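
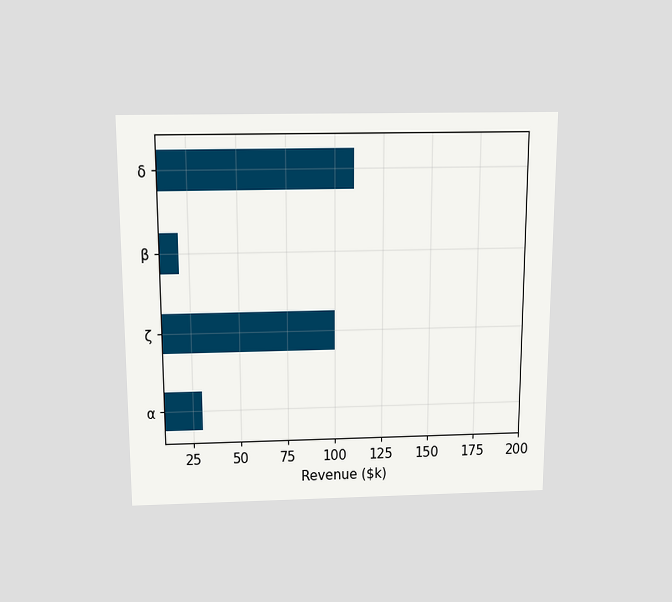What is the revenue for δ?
The chart is viewed slightly from above. Reading along the chart's x-axis, the δ bar reaches $110k.

$110k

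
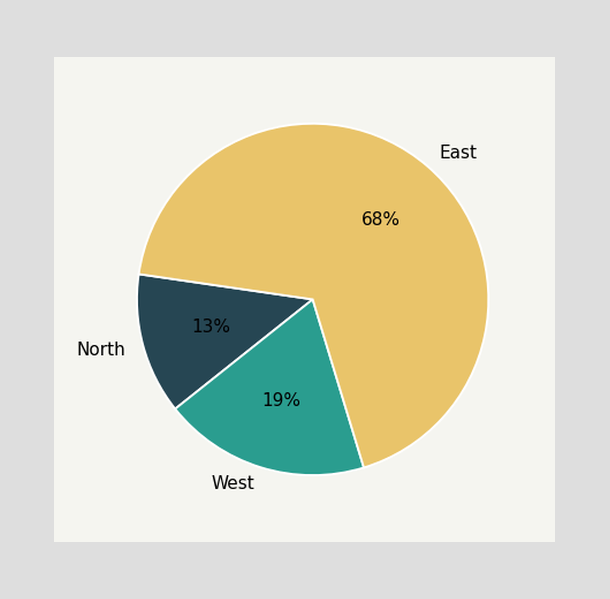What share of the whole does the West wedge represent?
19%

The West slice takes up 19% of the pie.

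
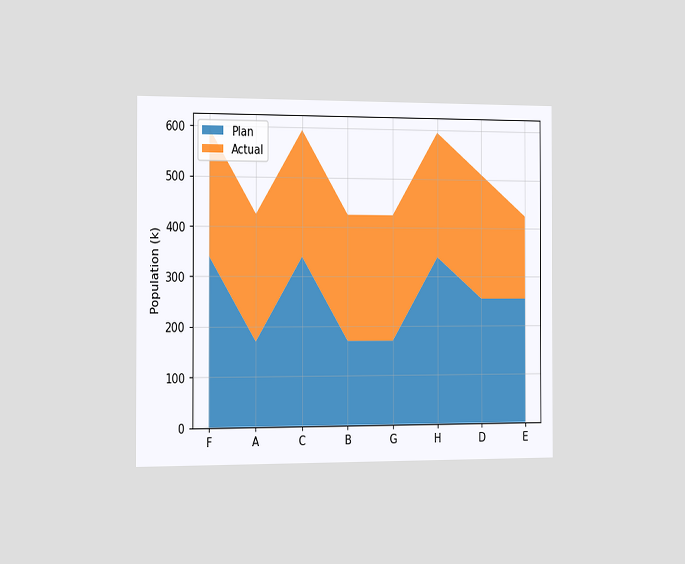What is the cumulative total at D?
The chart is viewed slightly from the left. The stacked total at D reaches 510k.

510k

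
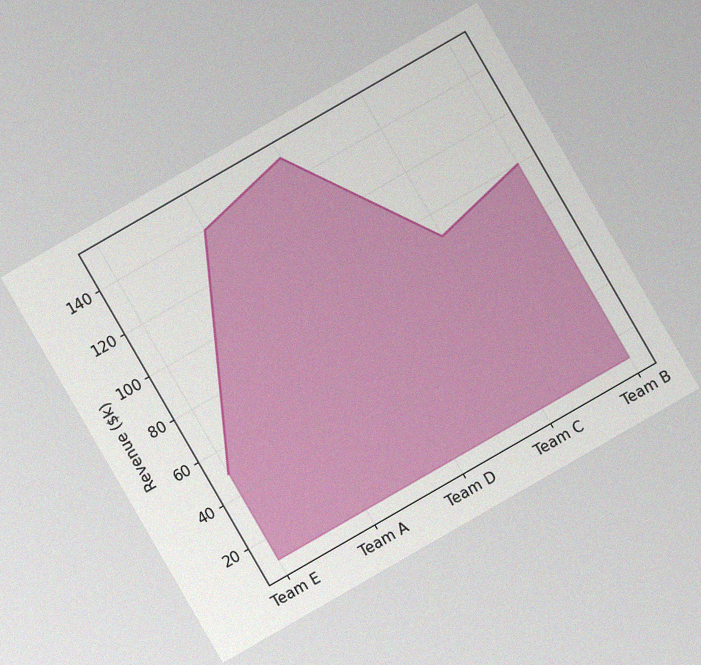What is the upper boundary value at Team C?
The chart is tilted about 30° counter-clockwise, with some photo noise. At Team C the upper boundary is at $90k.

$90k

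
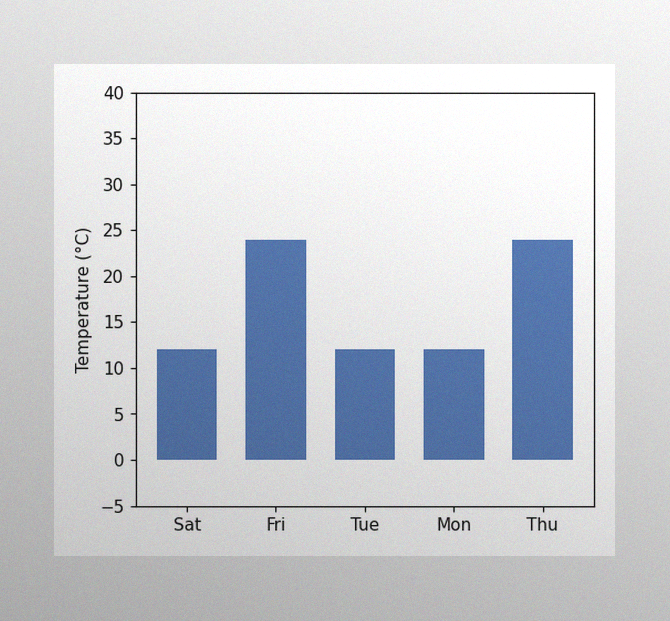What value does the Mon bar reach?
12°C

The image has some photo noise and uneven lighting. Reading along the chart's y-axis, the Mon bar reaches 12°C.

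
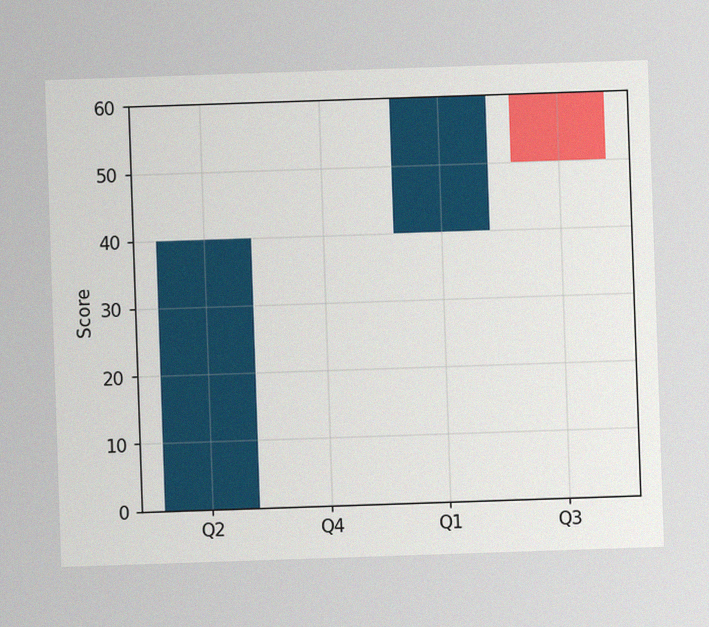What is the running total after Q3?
50

The image has some photo noise and uneven lighting. After Q3 the running total reaches 50.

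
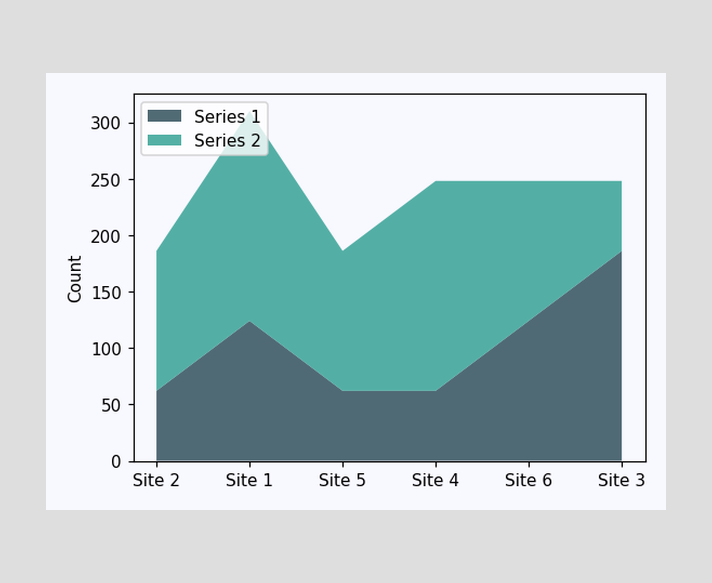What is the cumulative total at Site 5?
The stacked total at Site 5 reaches 186.

186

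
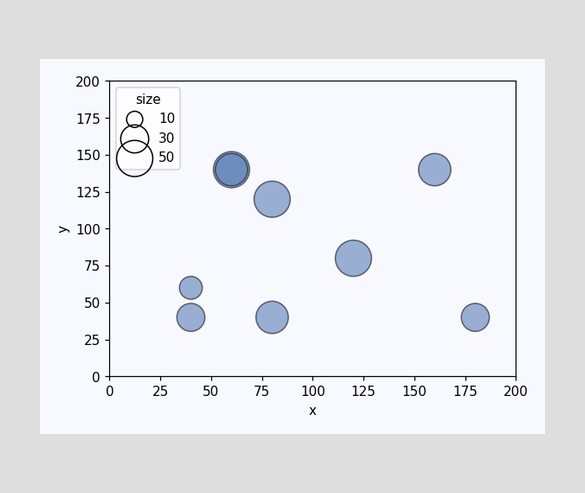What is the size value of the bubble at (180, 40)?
30

Matching the bubble at (180, 40) against the size legend gives 30.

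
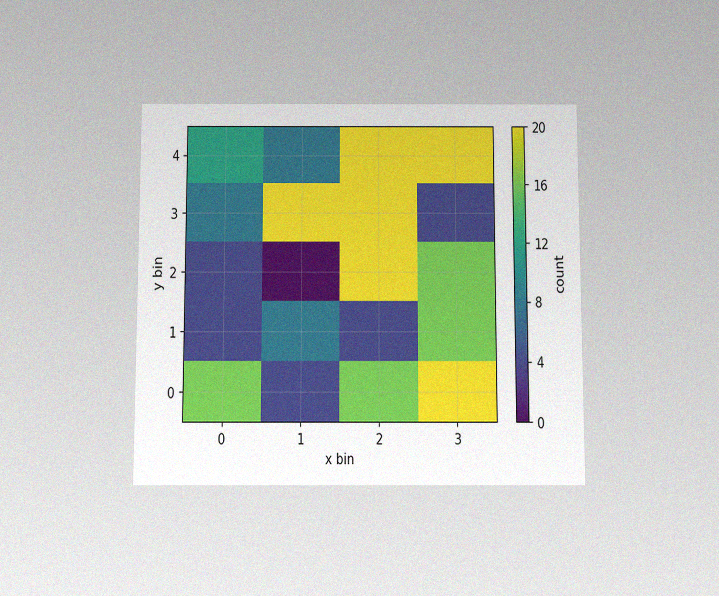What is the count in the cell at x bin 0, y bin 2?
4

The chart is viewed slightly from below, with some photo noise. Matching the cell (0, 2) against the colorbar gives 4.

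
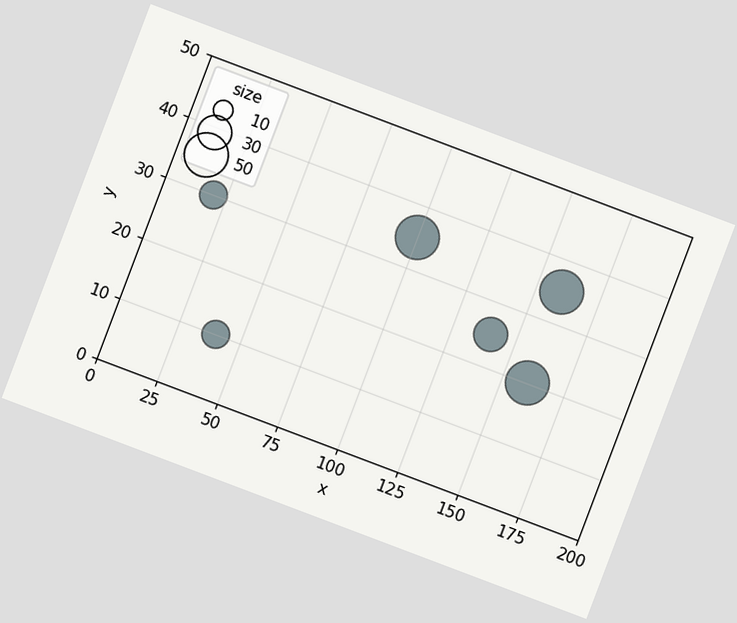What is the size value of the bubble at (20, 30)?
20

The chart is tilted about 21° clockwise. Matching the bubble at (20, 30) against the size legend gives 20.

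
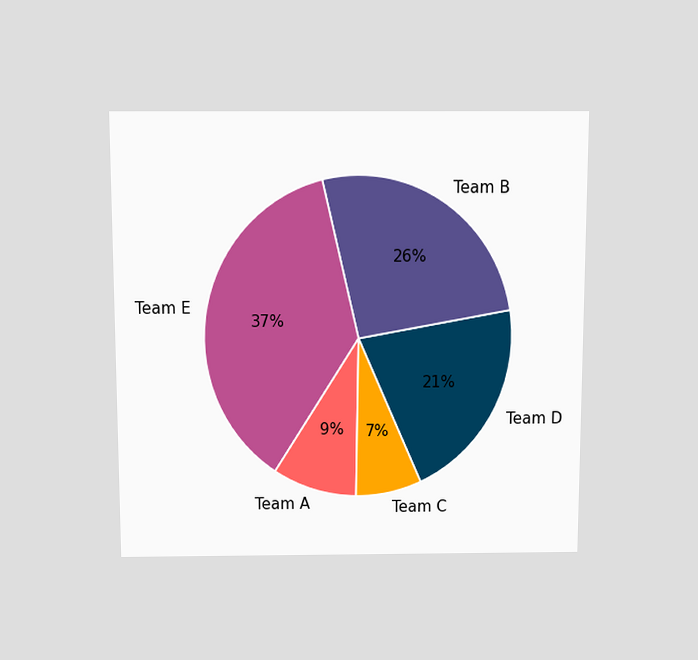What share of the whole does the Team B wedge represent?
26%

The chart is viewed slightly from above. The Team B slice takes up 26% of the pie.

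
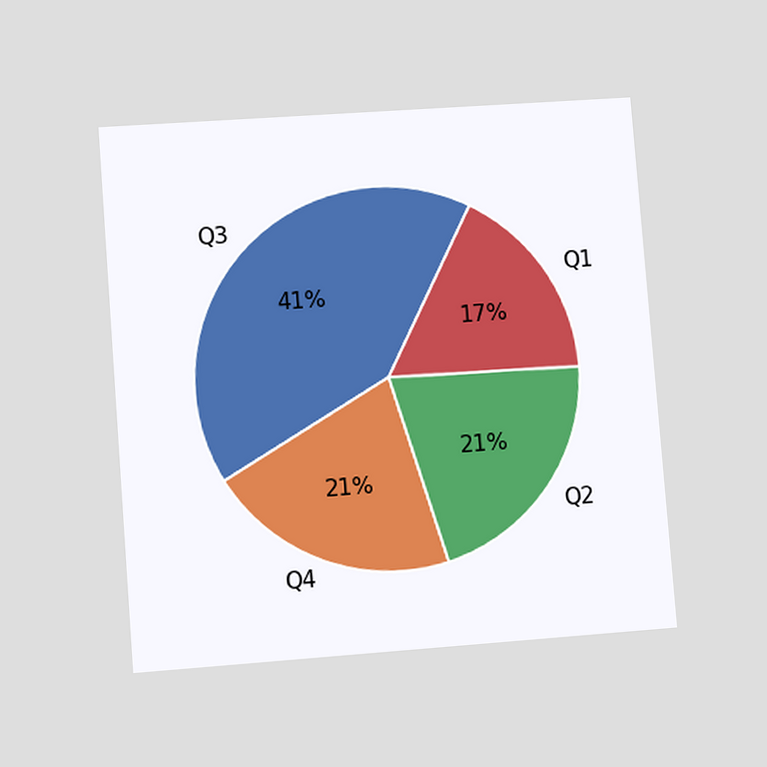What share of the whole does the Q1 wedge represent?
17%

The chart is tilted about 4° counter-clockwise and viewed at a slight angle. The Q1 slice takes up 17% of the pie.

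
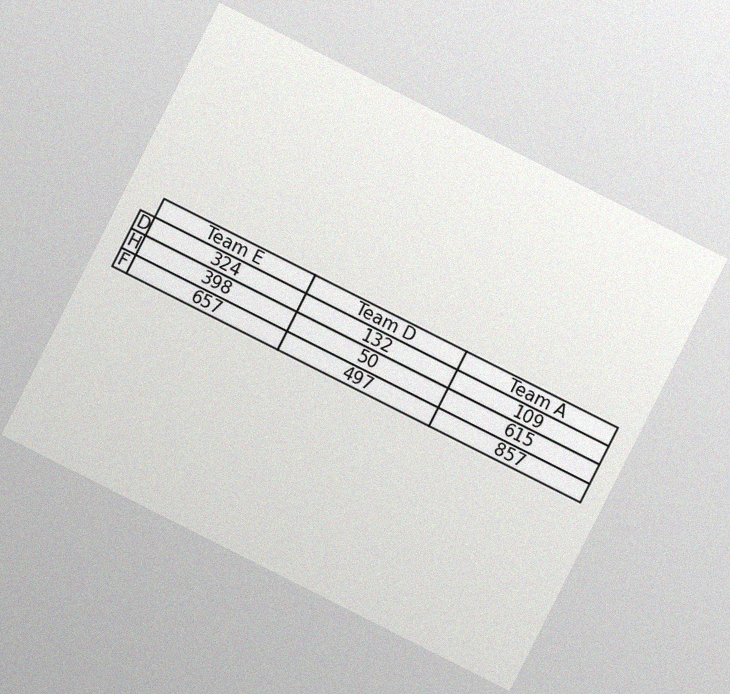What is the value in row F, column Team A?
857

The chart is tilted about 27° clockwise, with some photo noise. The (F, Team A) cell reads 857.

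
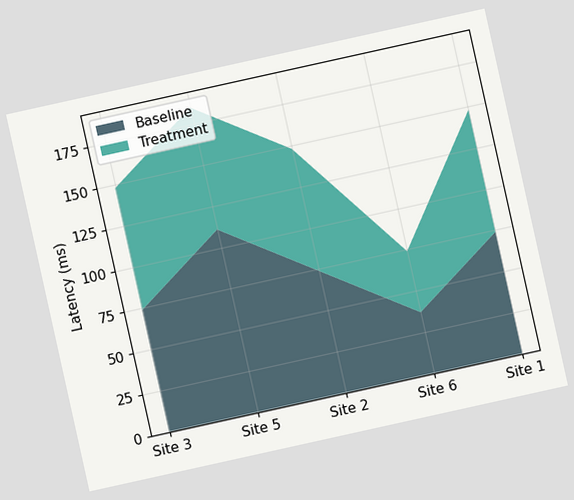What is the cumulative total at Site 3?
148ms

The chart is tilted about 12° counter-clockwise. The stacked total at Site 3 reaches 148ms.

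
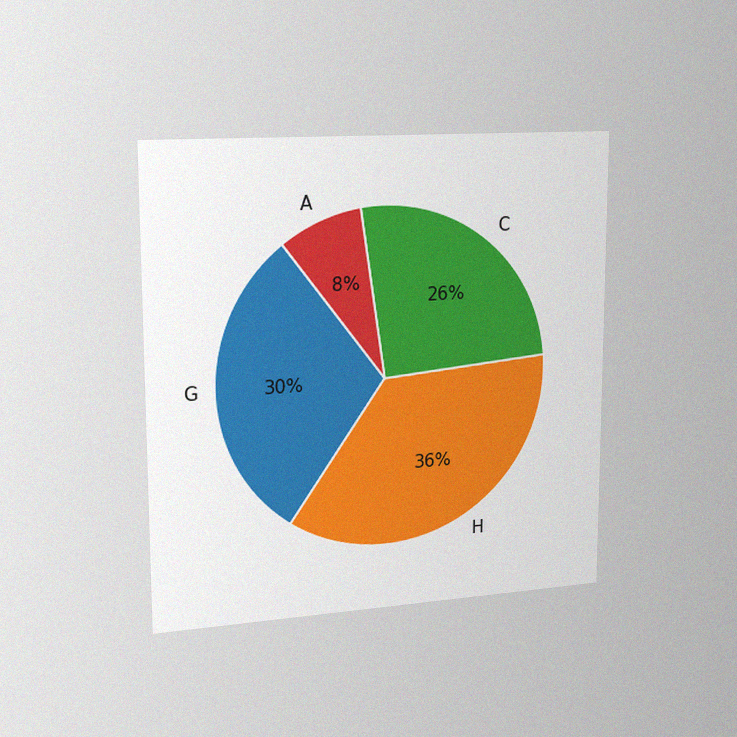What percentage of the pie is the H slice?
36%

The chart is viewed slightly from the left, with some photo noise. The H slice takes up 36% of the pie.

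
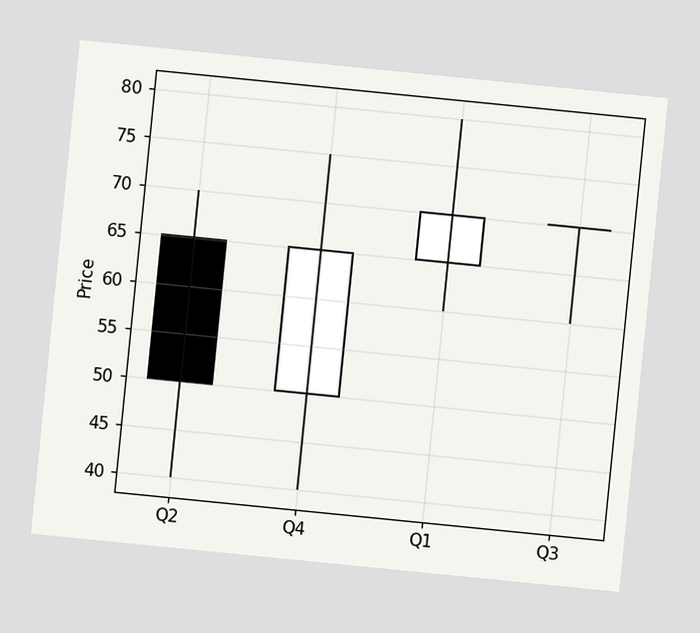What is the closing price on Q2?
The chart is tilted about 6° clockwise. The Q2 candle closes at 50.

50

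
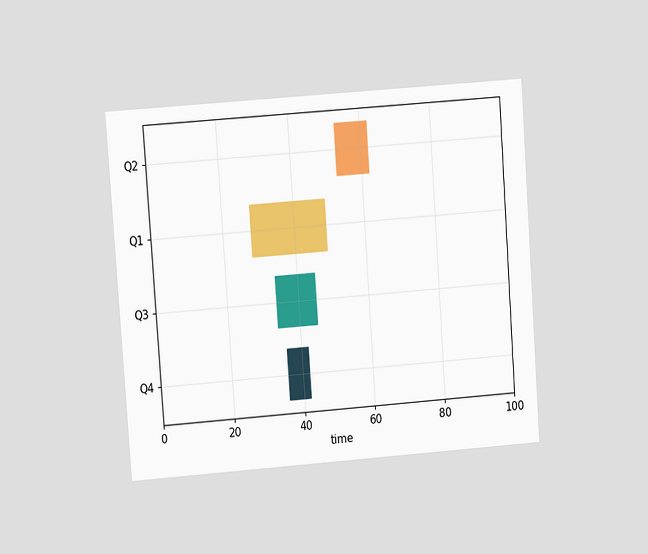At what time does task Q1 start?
28

The chart is tilted about 4° counter-clockwise and viewed at a slight angle. The Q1 bar begins at t=28.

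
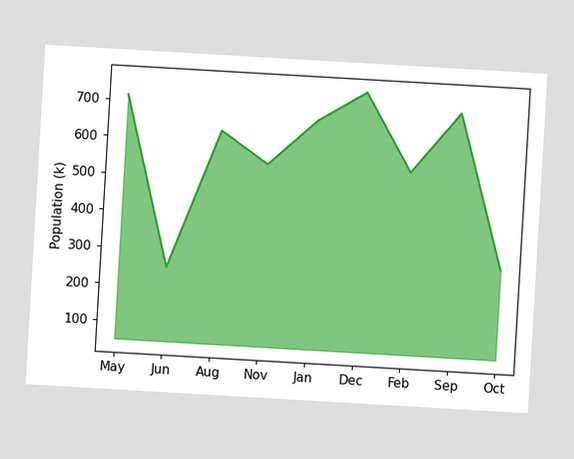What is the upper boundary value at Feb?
546k

The chart is tilted about 3° clockwise. At Feb the upper boundary is at 546k.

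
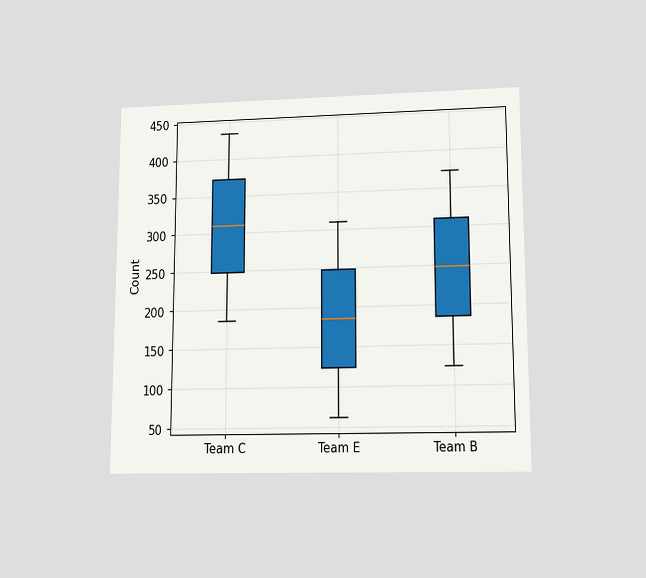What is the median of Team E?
186

The chart is viewed at a slight angle. The median line in the Team E box sits at 186.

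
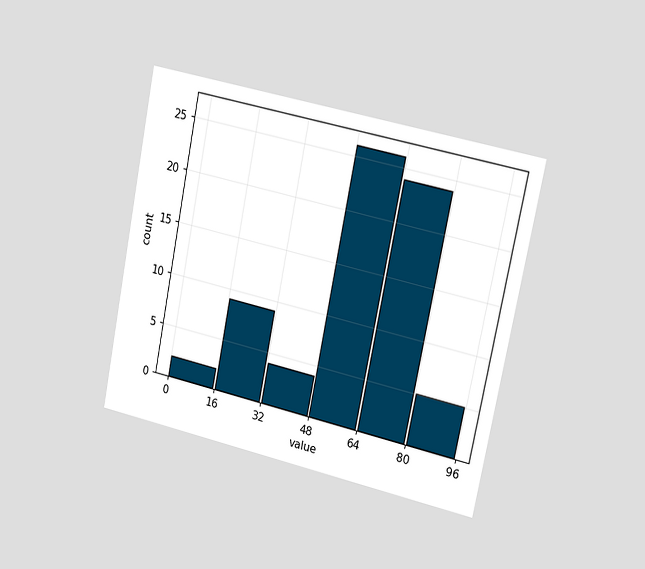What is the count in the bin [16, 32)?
9

The chart is tilted about 11° clockwise and viewed slightly from the right. The [16, 32) bin has height 9.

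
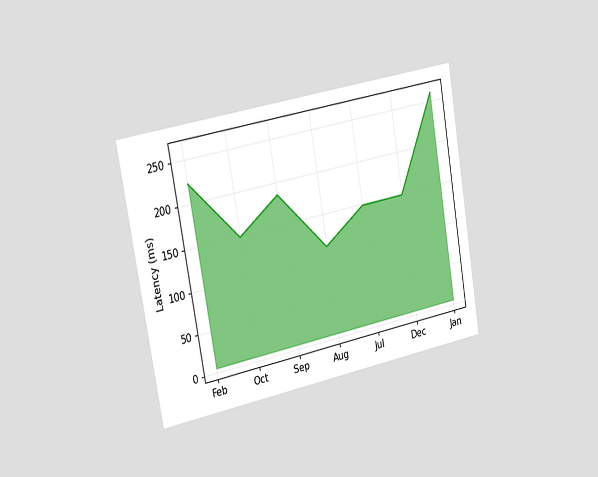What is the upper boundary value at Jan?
259ms

The chart is tilted about 10° counter-clockwise and viewed slightly from the left. At Jan the upper boundary is at 259ms.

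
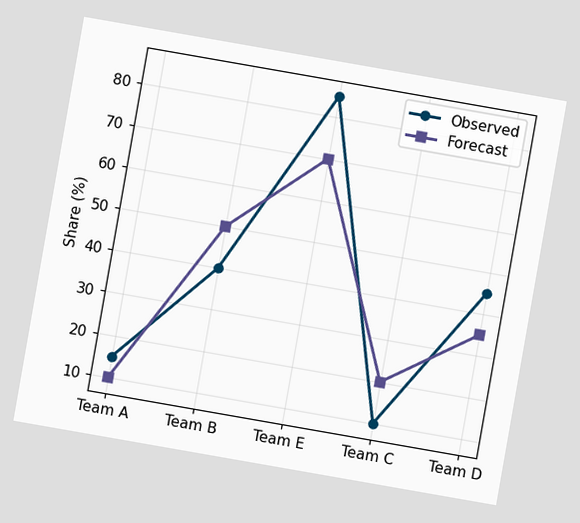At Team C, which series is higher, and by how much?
Forecast, by 10%

The chart is tilted about 10° clockwise. At Team C, Forecast sits above the other line by 10%.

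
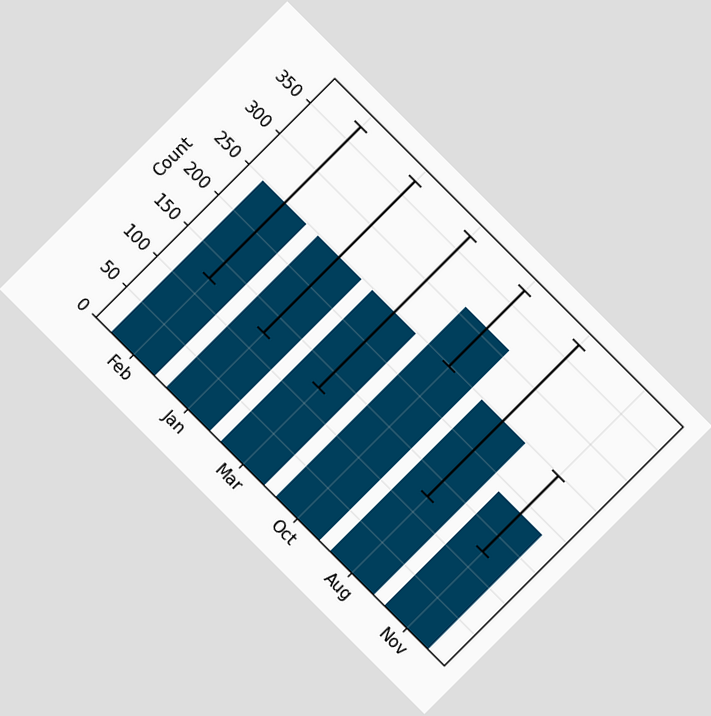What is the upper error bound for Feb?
372

The chart is tilted about 45° clockwise. The Feb bar's upper whisker reaches 372.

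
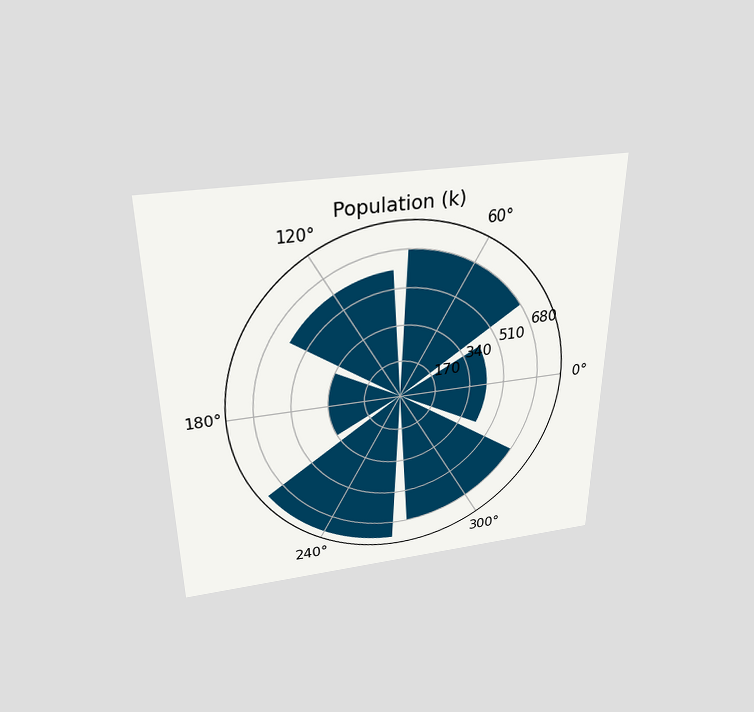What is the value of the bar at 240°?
The chart is viewed slightly from above. The bar at 240° reaches 765k on the radial axis.

765k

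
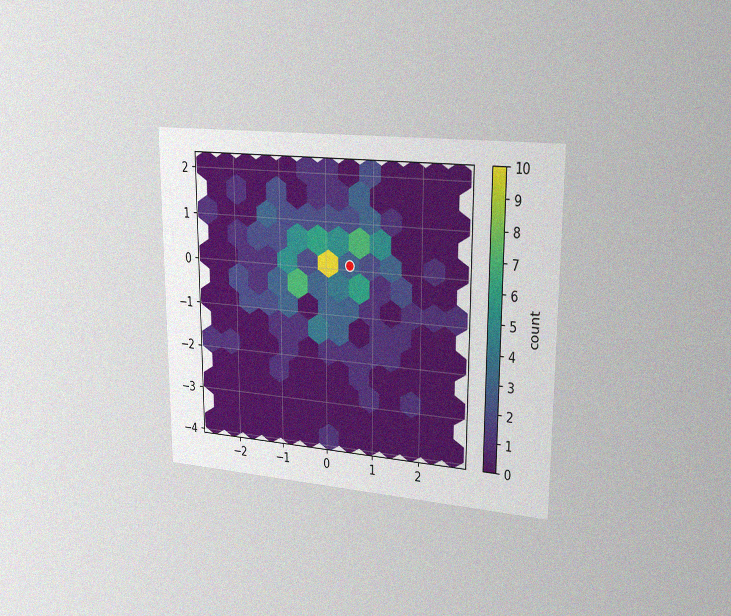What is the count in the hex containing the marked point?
3

The chart is viewed slightly from the right, with some photo noise. The marked hex reads 3 on the colorbar.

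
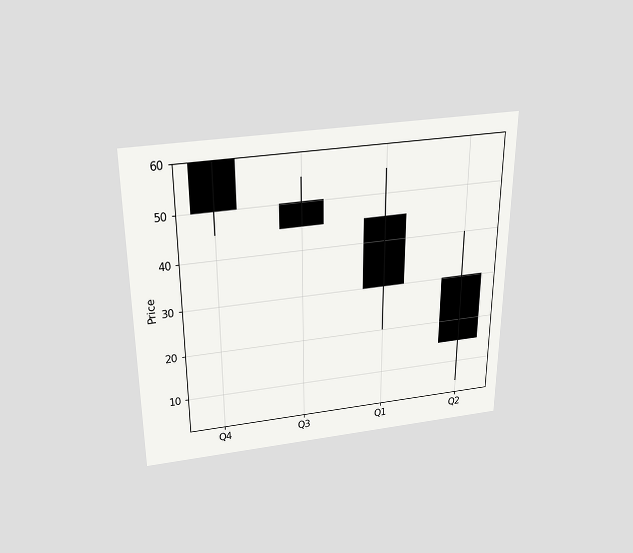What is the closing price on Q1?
The chart is viewed slightly from above. The Q1 candle closes at 30.

30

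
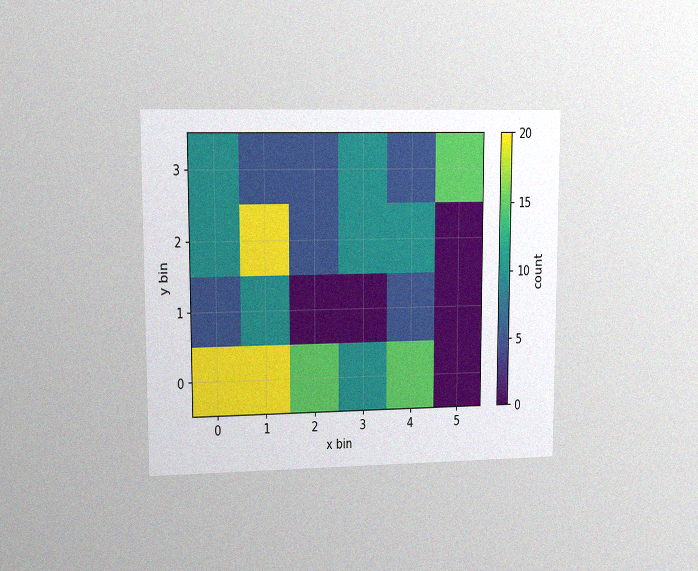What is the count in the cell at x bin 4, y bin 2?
10

The chart is viewed at a slight angle, with some photo noise. Matching the cell (4, 2) against the colorbar gives 10.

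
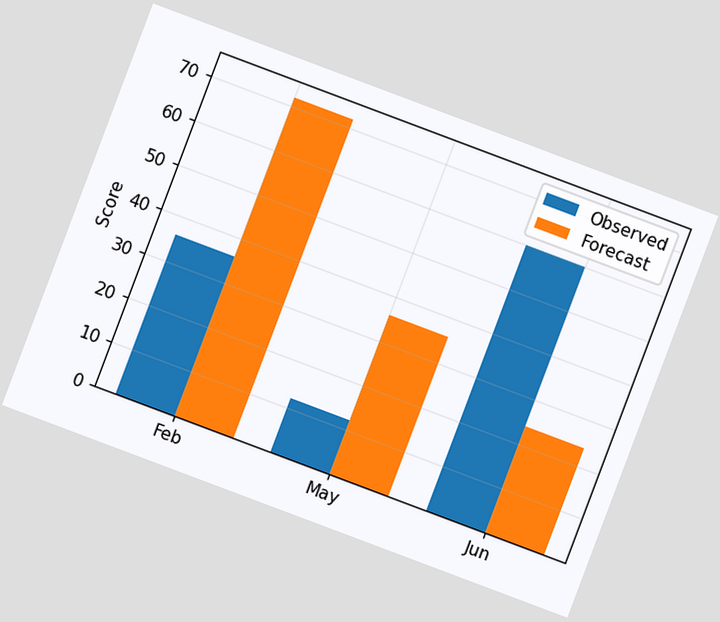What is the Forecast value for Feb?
The chart is tilted about 21° clockwise. The Forecast bar at Feb reaches 72 on the y-axis.

72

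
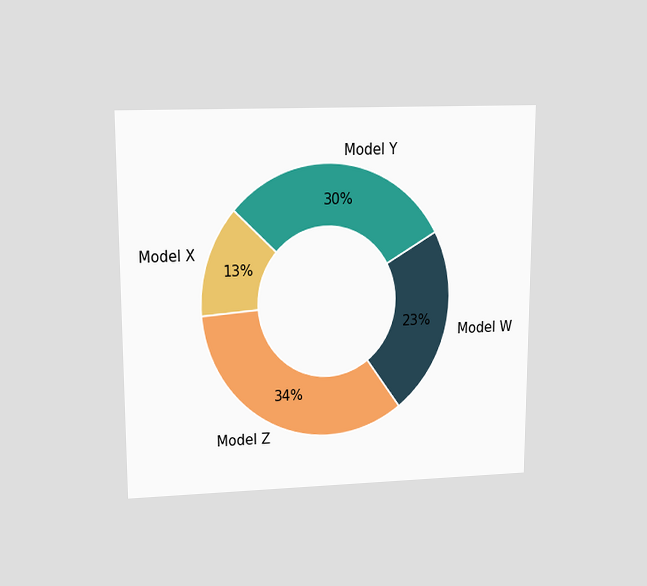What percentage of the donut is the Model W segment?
The chart is viewed at a slight angle. The Model W segment takes up 23% of the ring.

23%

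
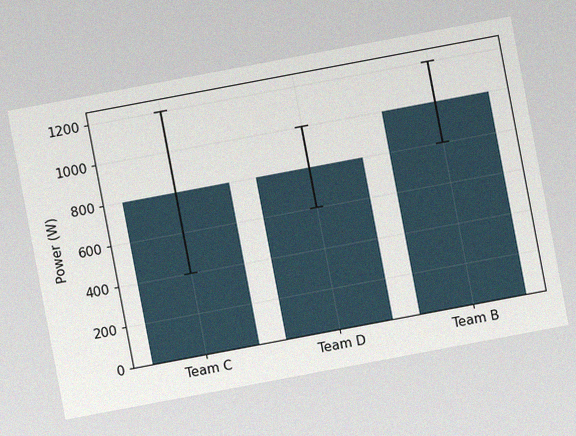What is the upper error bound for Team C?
The chart is tilted about 11° counter-clockwise, with some photo noise. The Team C bar's upper whisker reaches 1200W.

1200W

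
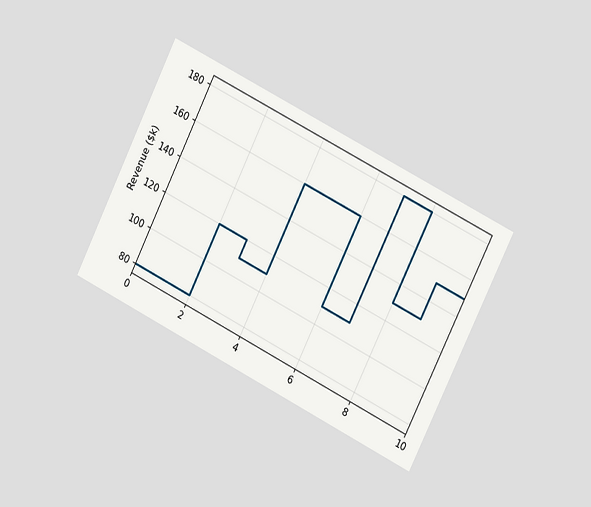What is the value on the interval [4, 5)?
The chart is tilted about 26° clockwise and viewed slightly from the right. On [4, 5) the step sits at $160k.

$160k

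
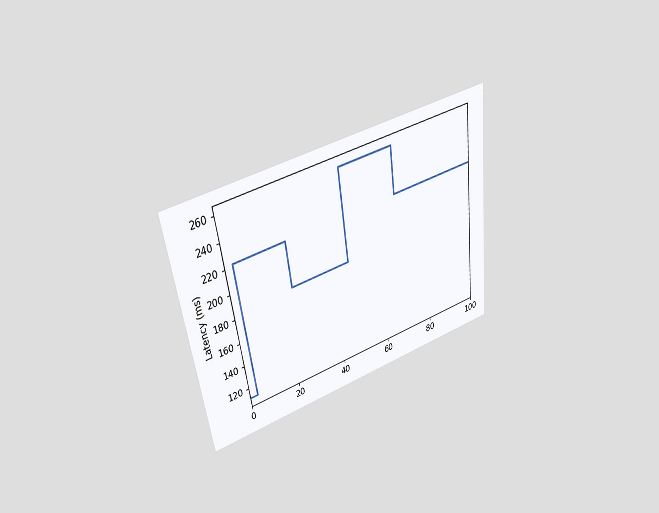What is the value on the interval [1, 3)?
111ms

The chart is tilted about 8° counter-clockwise and viewed slightly from above. On [1, 3) the step sits at 111ms.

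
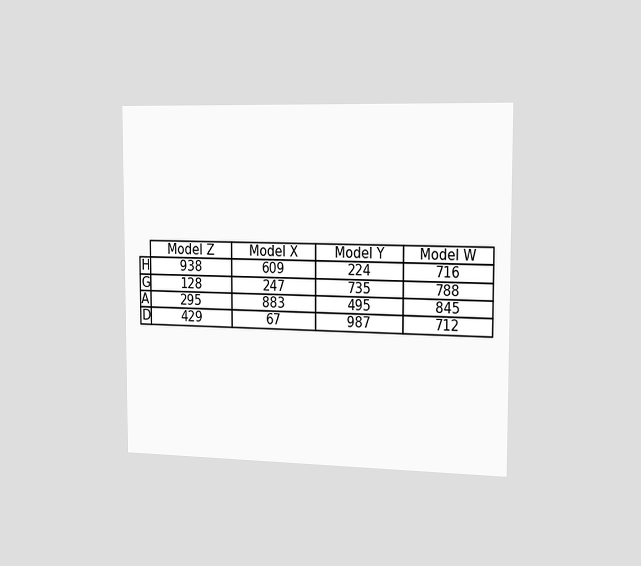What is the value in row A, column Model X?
883

The chart is viewed slightly from the right. The (A, Model X) cell reads 883.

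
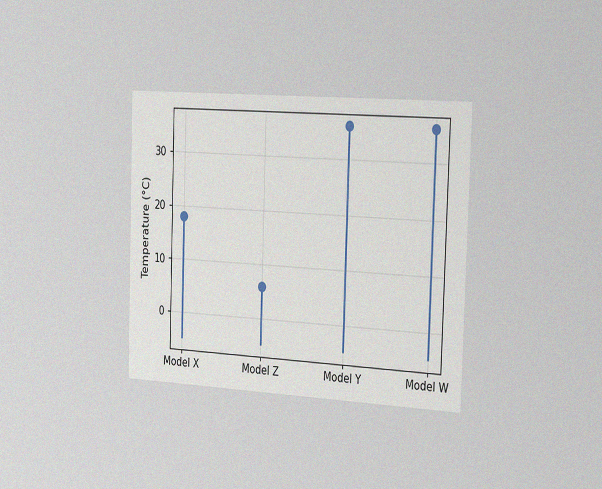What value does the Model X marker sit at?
18°C

The chart is viewed slightly from the right, with some photo noise. The Model X marker sits at 18°C.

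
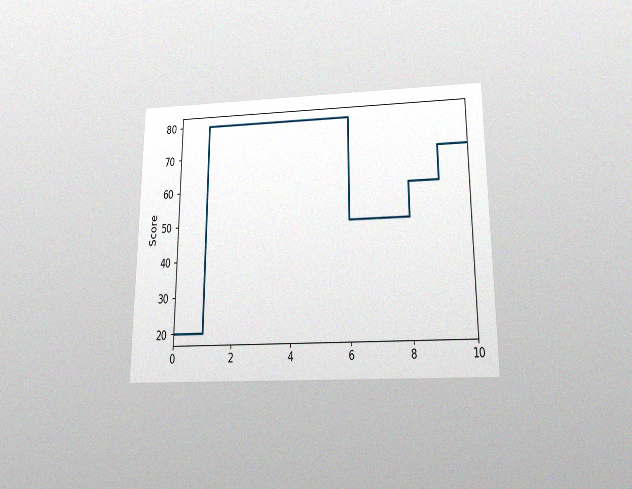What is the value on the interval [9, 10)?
The chart is viewed slightly from below, with some photo noise. On [9, 10) the step sits at 70.

70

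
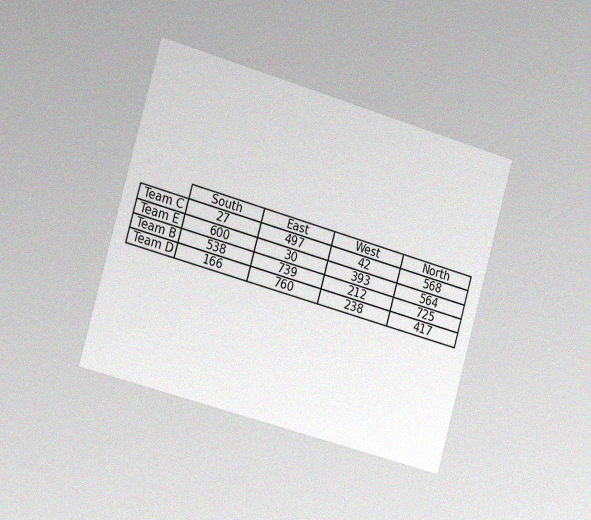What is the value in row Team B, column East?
The chart is tilted about 16° clockwise and viewed slightly from the left, with some photo noise. The (Team B, East) cell reads 739.

739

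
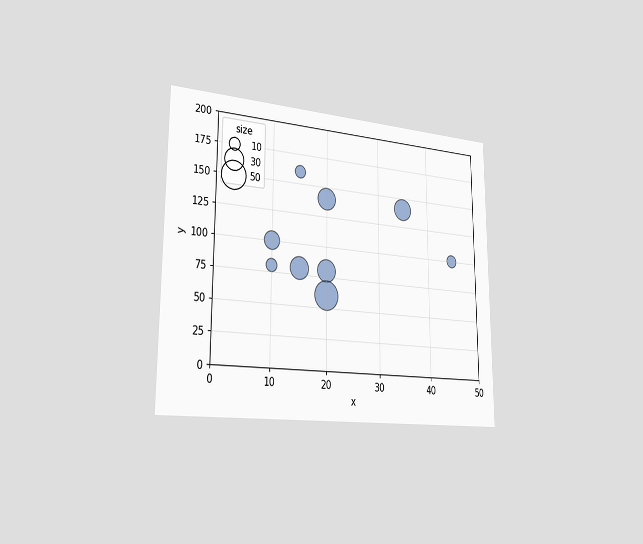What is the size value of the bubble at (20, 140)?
The chart is viewed slightly from the left. Matching the bubble at (20, 140) against the size legend gives 30.

30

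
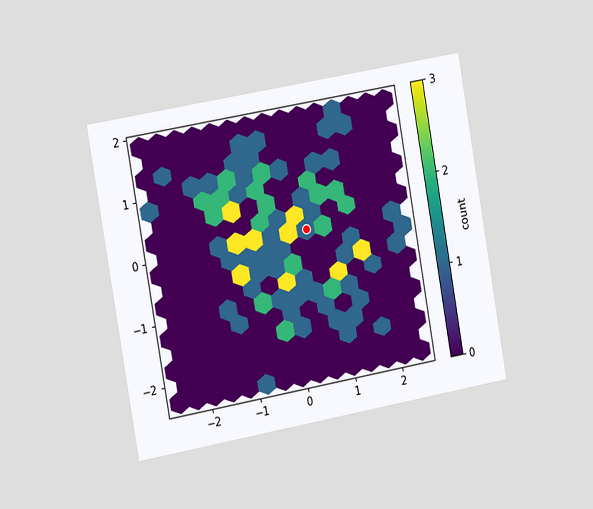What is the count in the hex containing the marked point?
The chart is tilted about 10° counter-clockwise and viewed slightly from the left. The marked hex reads 1 on the colorbar.

1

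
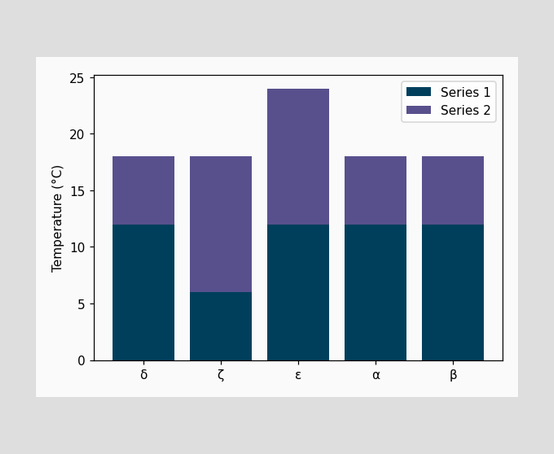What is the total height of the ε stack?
The ε stack's top reaches 24°C on the y-axis.

24°C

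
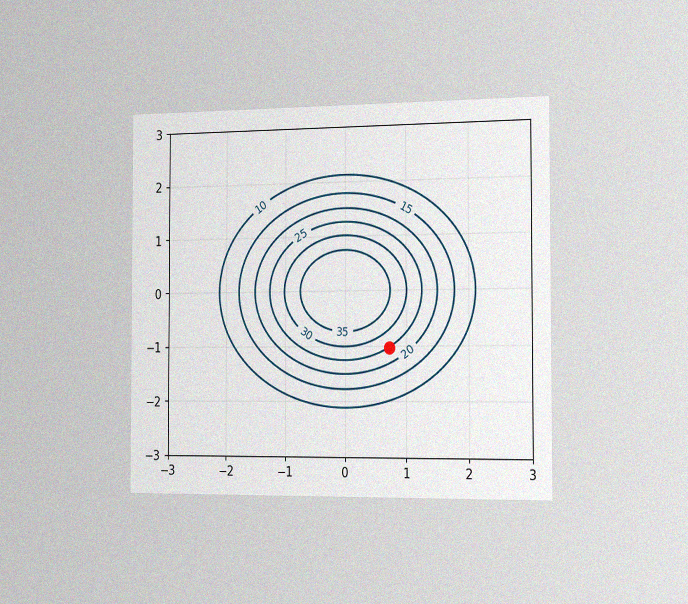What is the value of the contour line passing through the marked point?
25

The chart is viewed slightly from the right, with some photo noise. The marked point sits on the contour labelled 25.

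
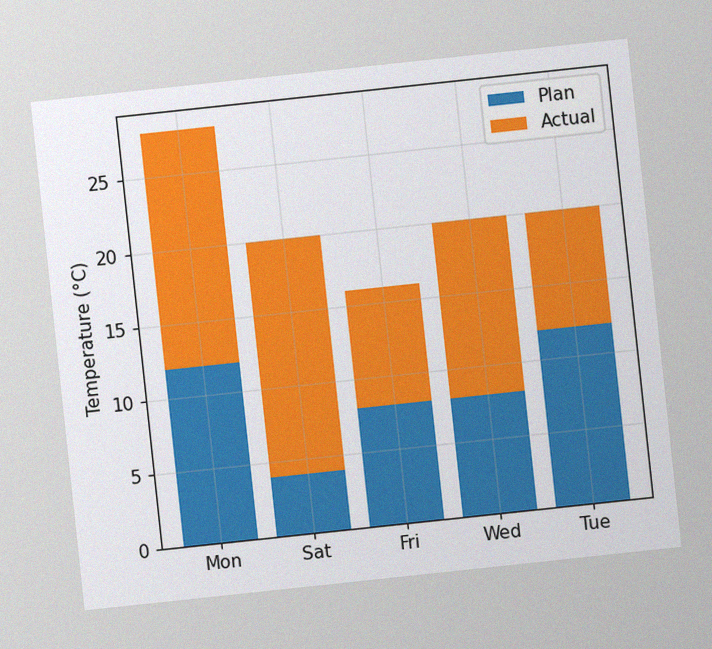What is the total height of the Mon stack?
28°C

The chart is tilted about 6° counter-clockwise, with some photo noise. The Mon stack's top reaches 28°C on the y-axis.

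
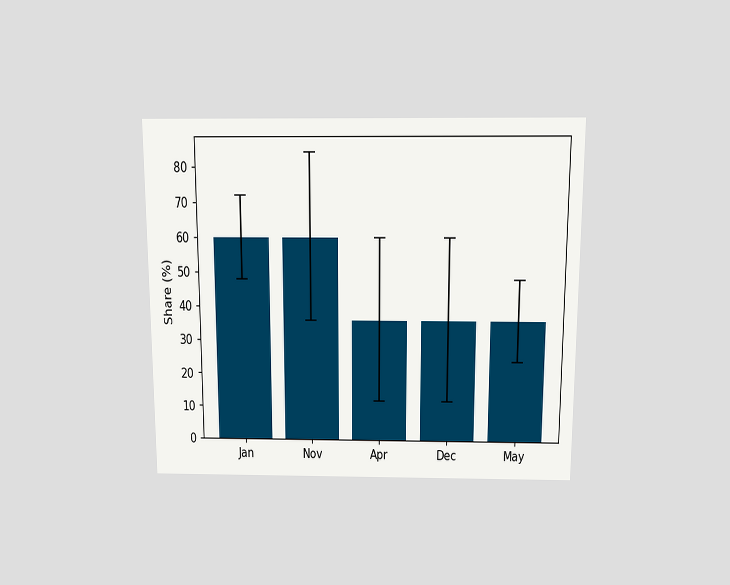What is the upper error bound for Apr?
The chart is viewed slightly from above. The Apr bar's upper whisker reaches 60%.

60%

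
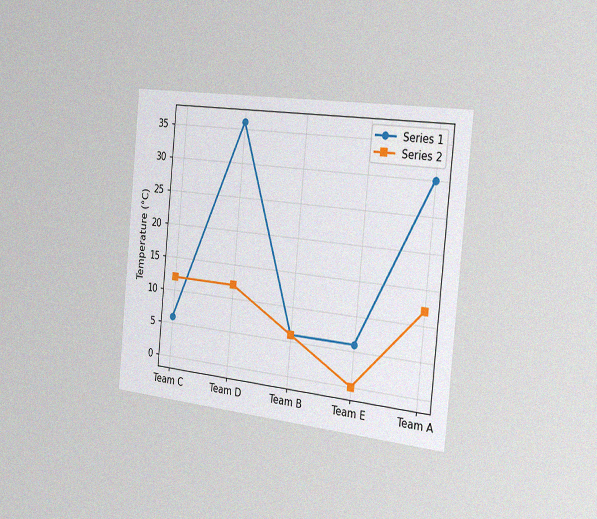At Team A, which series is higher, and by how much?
Series 1, by 18°C

The chart is tilted about 5° clockwise and viewed slightly from the right, with some photo noise. At Team A, Series 1 sits above the other line by 18°C.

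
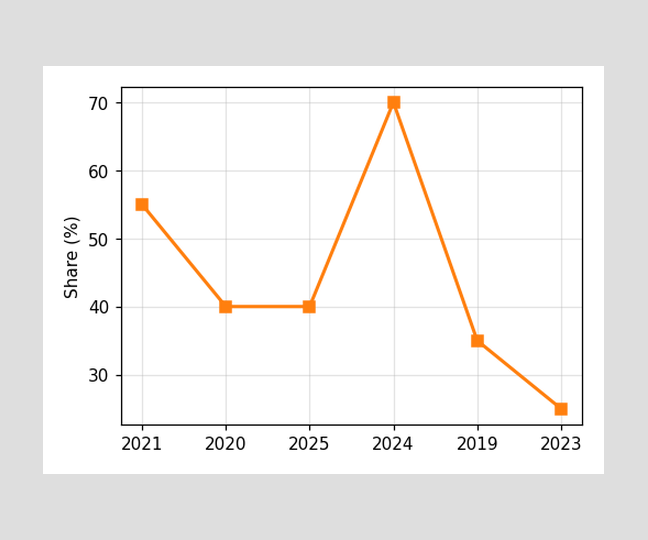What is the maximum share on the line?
70%

The highest point is at 2024, and reading across to the y-axis gives 70%.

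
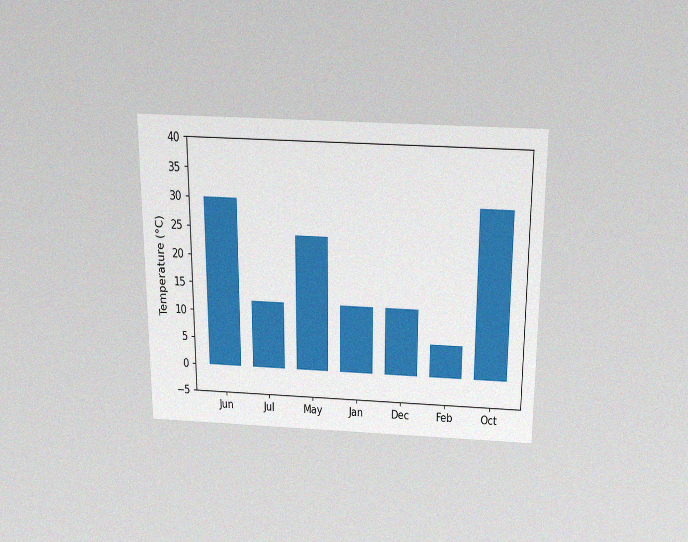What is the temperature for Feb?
6°C

The chart is viewed slightly from above, with some photo noise. Reading along the chart's y-axis, the Feb bar reaches 6°C.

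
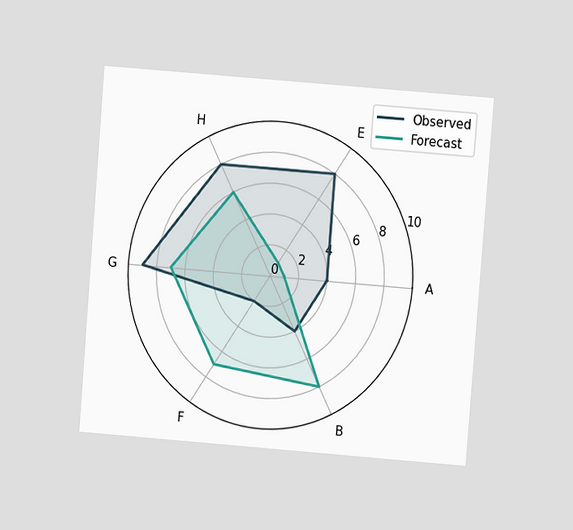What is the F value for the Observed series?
2

The chart is tilted about 5° clockwise and viewed at a slight angle. On the F axis, Observed reaches 2.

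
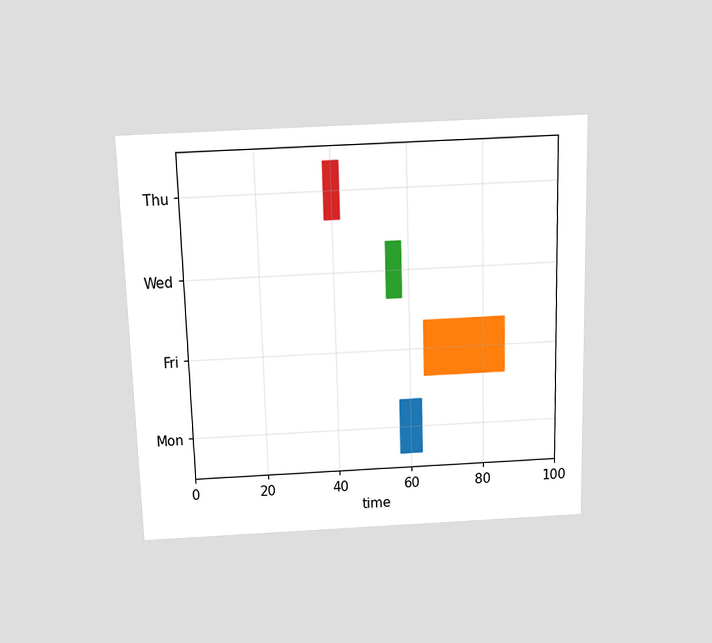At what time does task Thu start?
The chart is viewed slightly from above. The Thu bar begins at t=38.

38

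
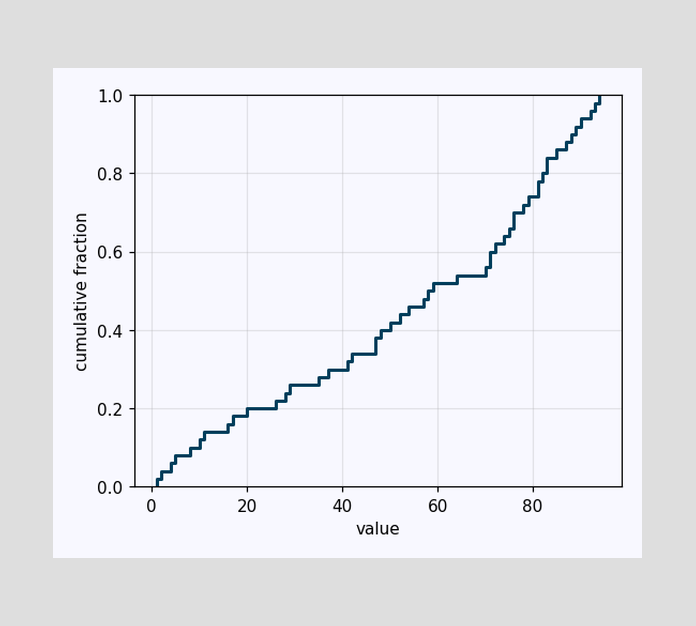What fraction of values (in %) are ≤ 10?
12%

At x=10 the ECDF step is at 12%.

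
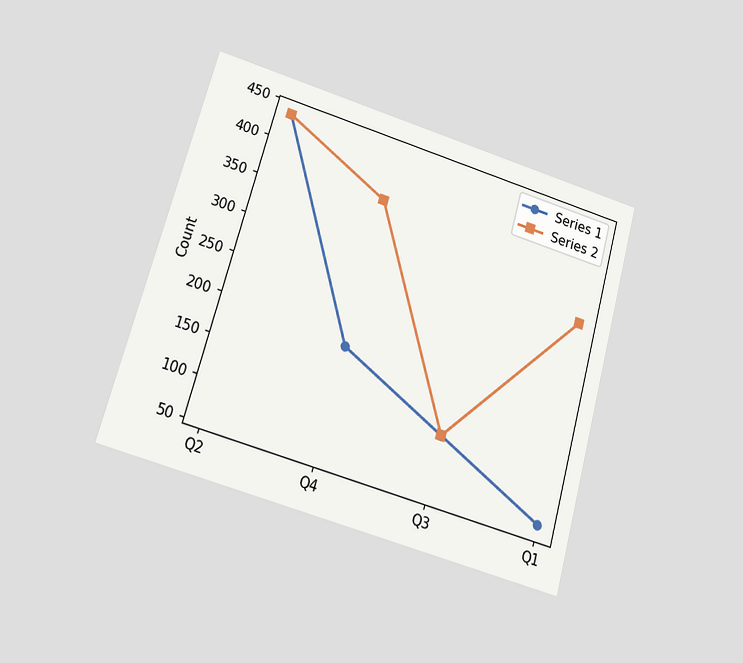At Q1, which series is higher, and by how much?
The chart is tilted about 16° clockwise and viewed at a slight angle. At Q1, Series 2 sits above the other line by 248.

Series 2, by 248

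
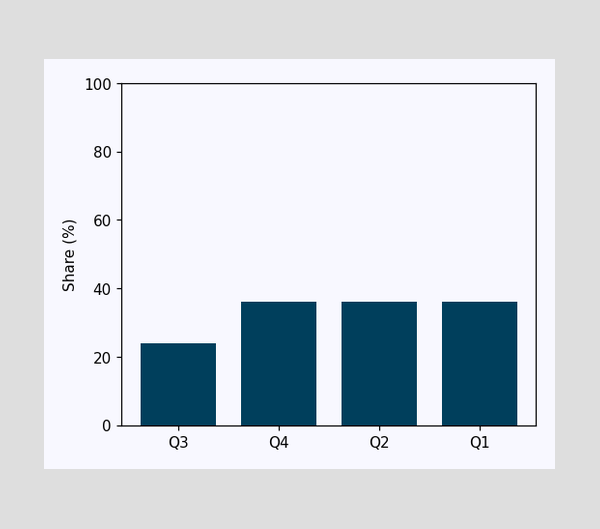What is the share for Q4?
Reading along the chart's y-axis, the Q4 bar reaches 36%.

36%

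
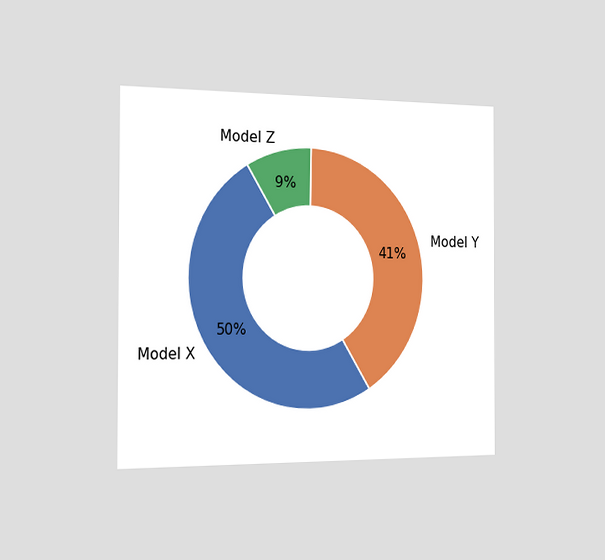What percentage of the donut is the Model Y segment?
41%

The chart is viewed slightly from the left. The Model Y segment takes up 41% of the ring.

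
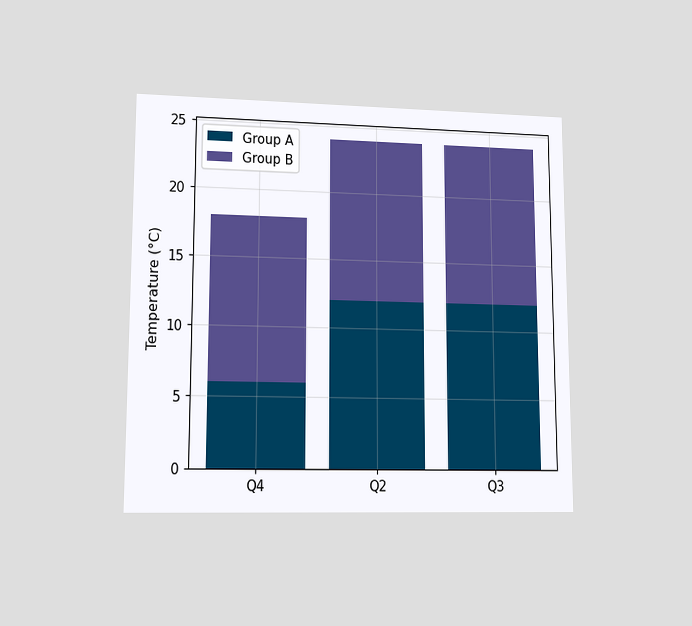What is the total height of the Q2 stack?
The chart is viewed at a slight angle. The Q2 stack's top reaches 24°C on the y-axis.

24°C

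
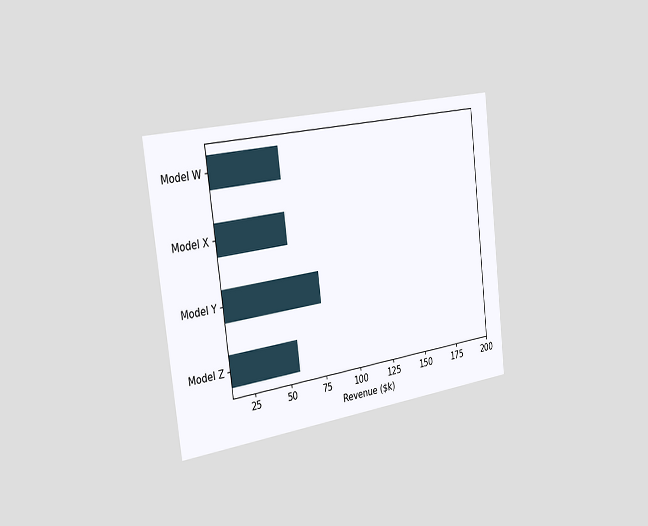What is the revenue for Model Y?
The chart is tilted about 7° counter-clockwise and viewed slightly from the left. Reading along the chart's x-axis, the Model Y bar reaches $76k.

$76k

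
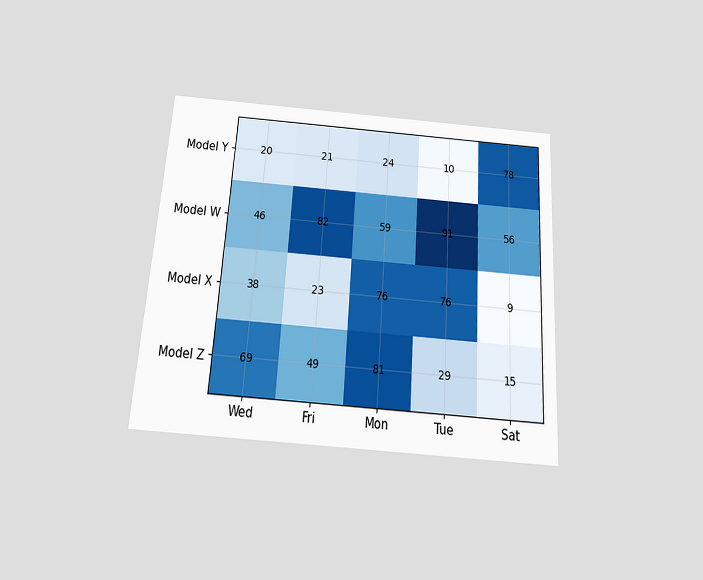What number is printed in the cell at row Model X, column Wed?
38

The chart is tilted about 4° clockwise and viewed slightly from below. The (Model X, Wed) cell reads 38.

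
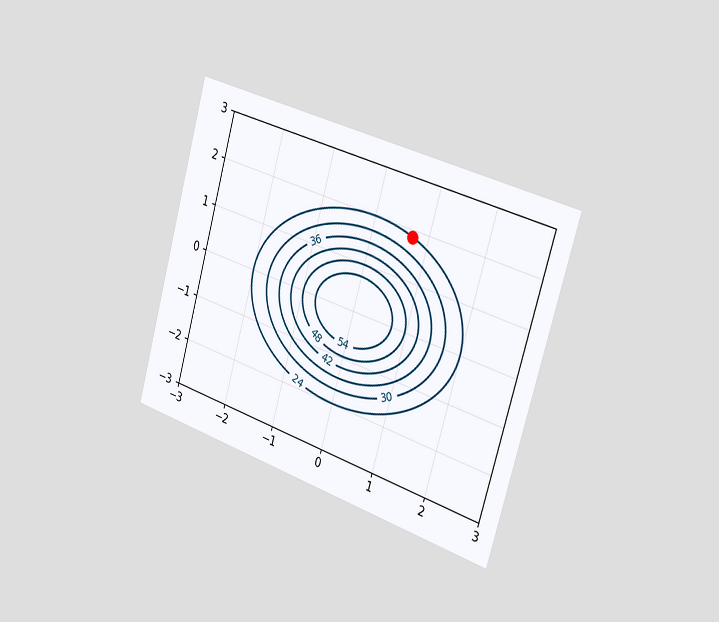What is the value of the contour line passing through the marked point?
24

The chart is tilted about 16° clockwise and viewed slightly from the right. The marked point sits on the contour labelled 24.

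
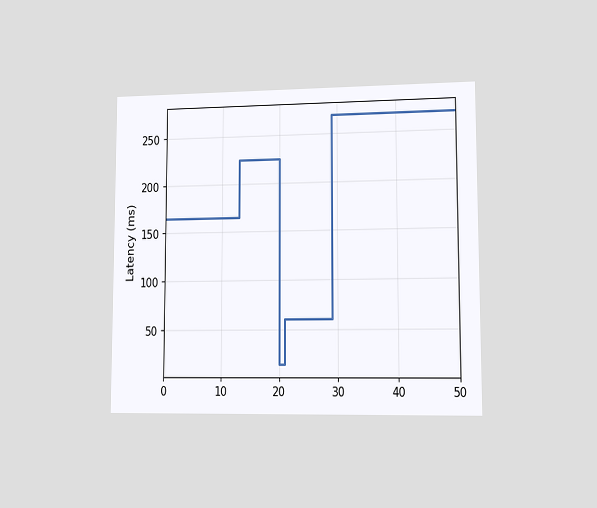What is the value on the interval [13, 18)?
The chart is viewed at a slight angle. On [13, 18) the step sits at 225ms.

225ms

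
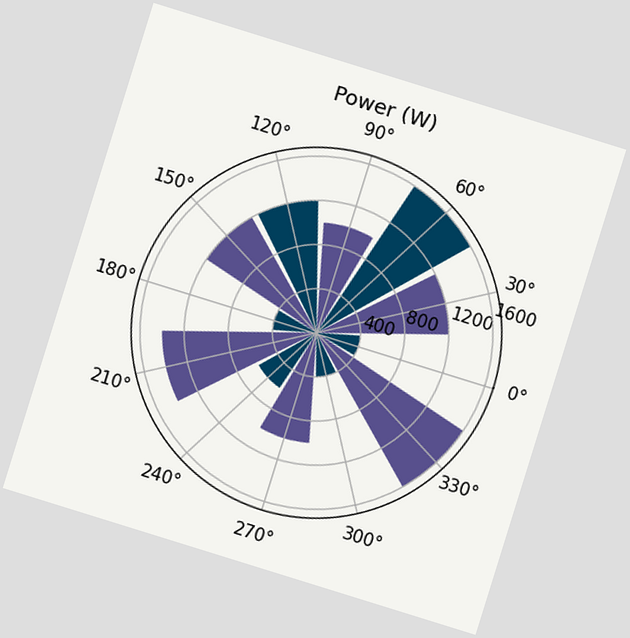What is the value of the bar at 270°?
1000W

The chart is tilted about 17° clockwise. The bar at 270° reaches 1000W on the radial axis.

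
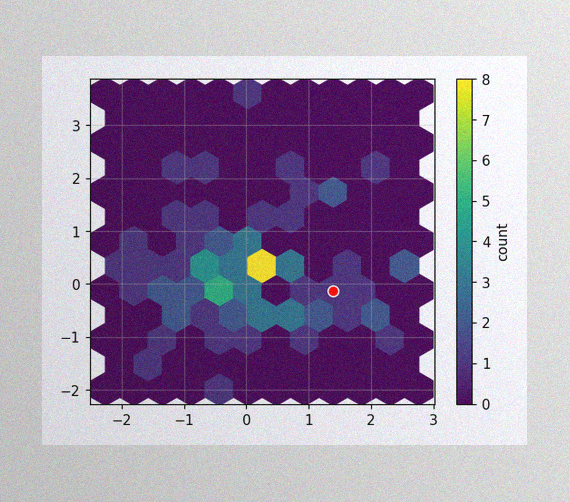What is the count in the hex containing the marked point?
1

The image has some photo noise and uneven lighting. The marked hex reads 1 on the colorbar.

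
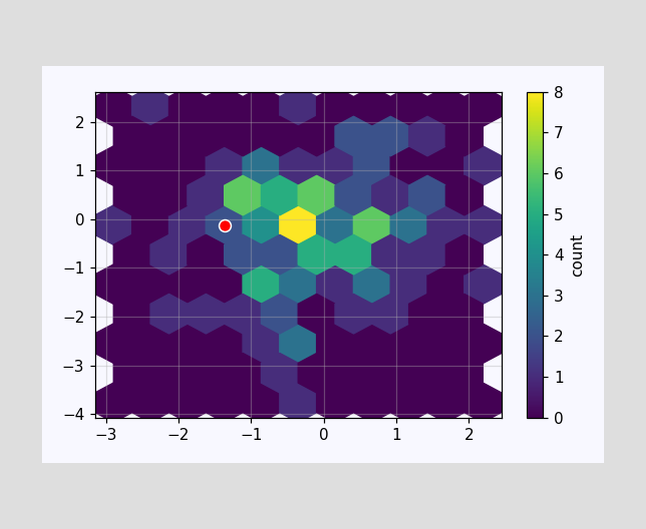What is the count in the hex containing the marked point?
The marked hex reads 2 on the colorbar.

2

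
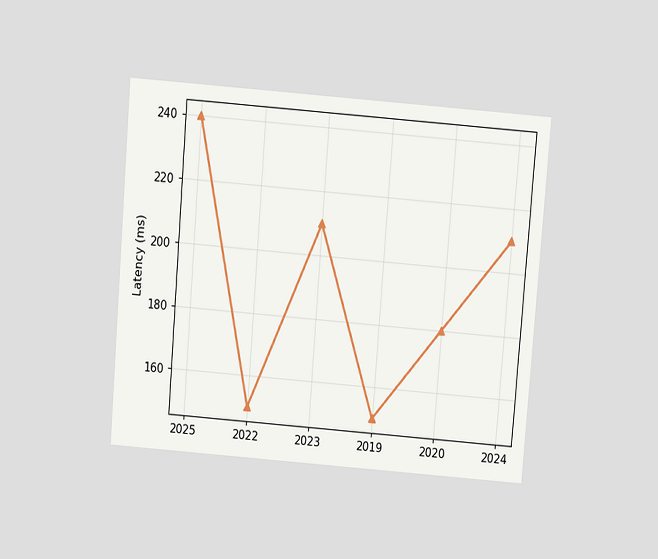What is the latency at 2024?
210ms

The chart is tilted about 5° clockwise and viewed slightly from above. At 2024, the line is at 210ms.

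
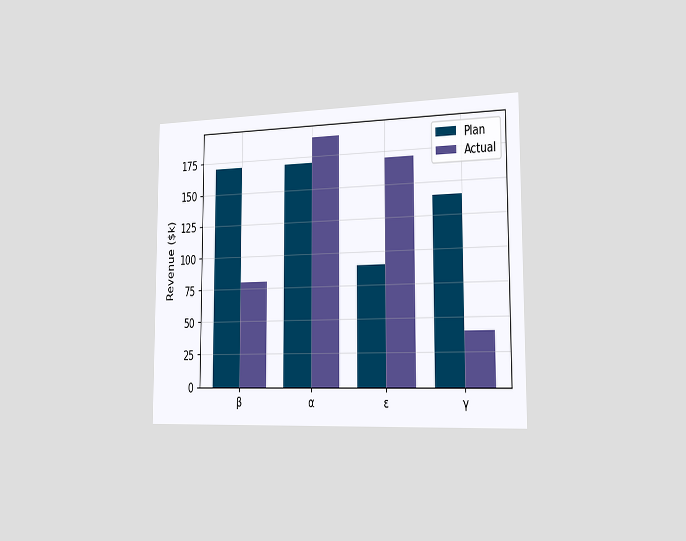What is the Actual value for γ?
The chart is viewed slightly from the right. The Actual bar at γ reaches $40k on the y-axis.

$40k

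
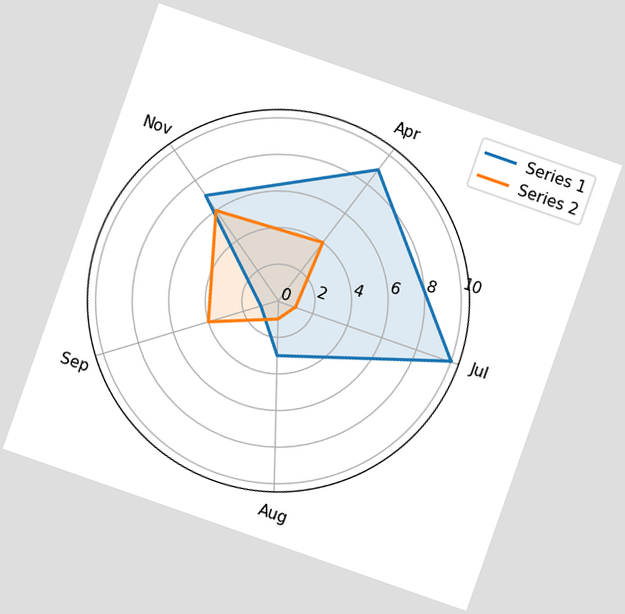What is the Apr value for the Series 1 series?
9

The chart is tilted about 19° clockwise. On the Apr axis, Series 1 reaches 9.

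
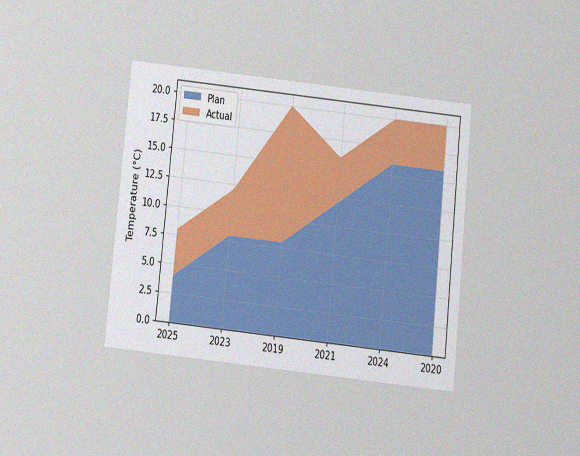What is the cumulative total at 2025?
8°C

The chart is tilted about 6° clockwise and viewed slightly from below, with some photo noise. The stacked total at 2025 reaches 8°C.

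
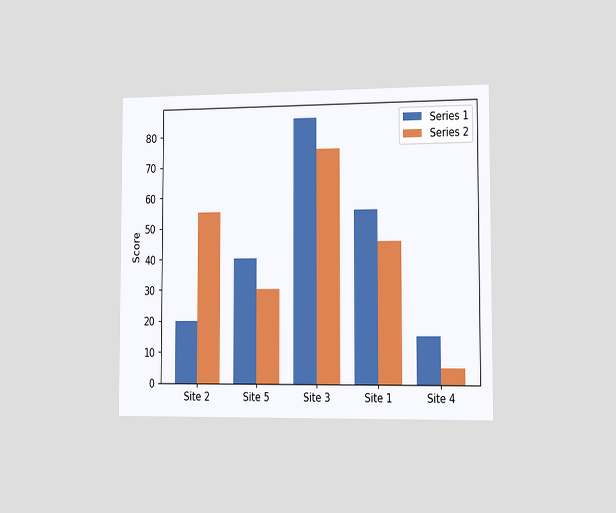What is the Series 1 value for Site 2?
20

The chart is viewed slightly from the right. The Series 1 bar at Site 2 reaches 20 on the y-axis.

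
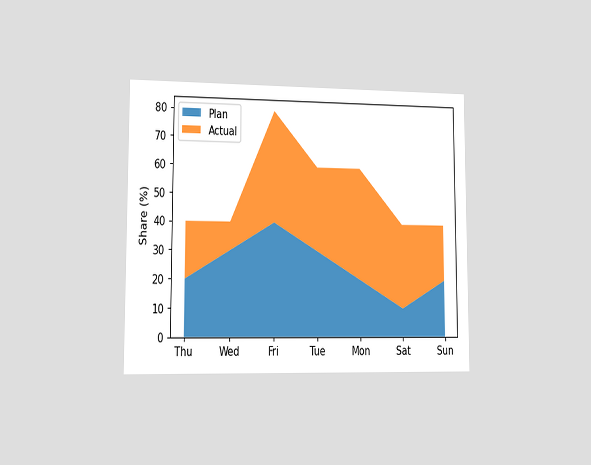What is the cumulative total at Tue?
60%

The chart is viewed slightly from the left. The stacked total at Tue reaches 60%.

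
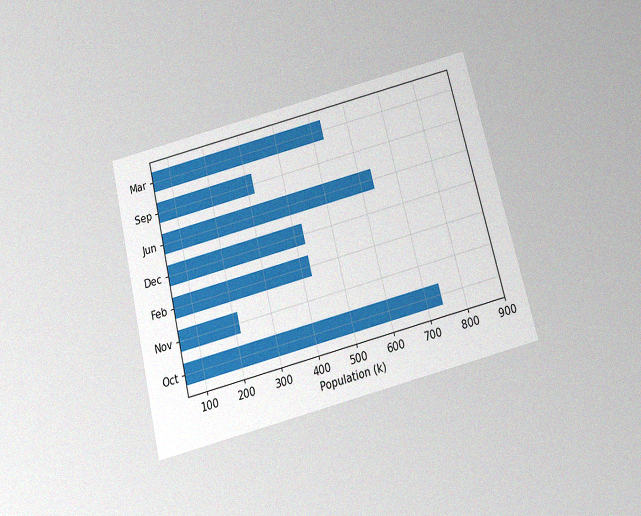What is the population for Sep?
The chart is tilted about 14° counter-clockwise and viewed slightly from below, with some photo noise. Reading along the chart's x-axis, the Sep bar reaches 318k.

318k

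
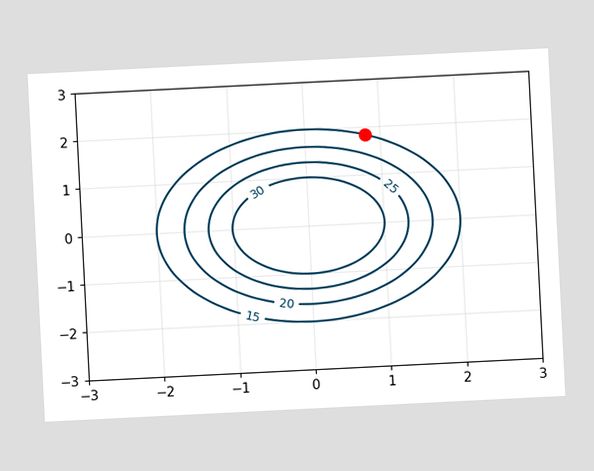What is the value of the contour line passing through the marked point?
15

The chart is tilted about 3° counter-clockwise. The marked point sits on the contour labelled 15.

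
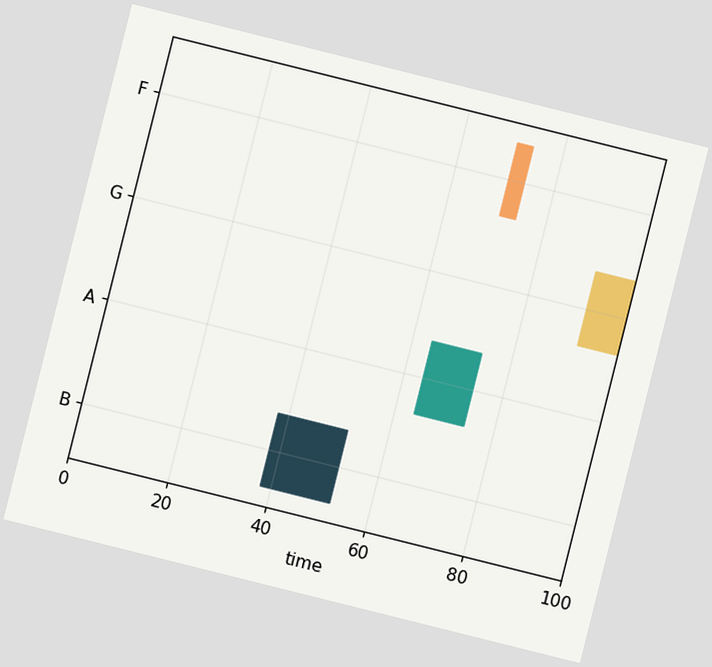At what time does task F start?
71

The chart is tilted about 14° clockwise. The F bar begins at t=71.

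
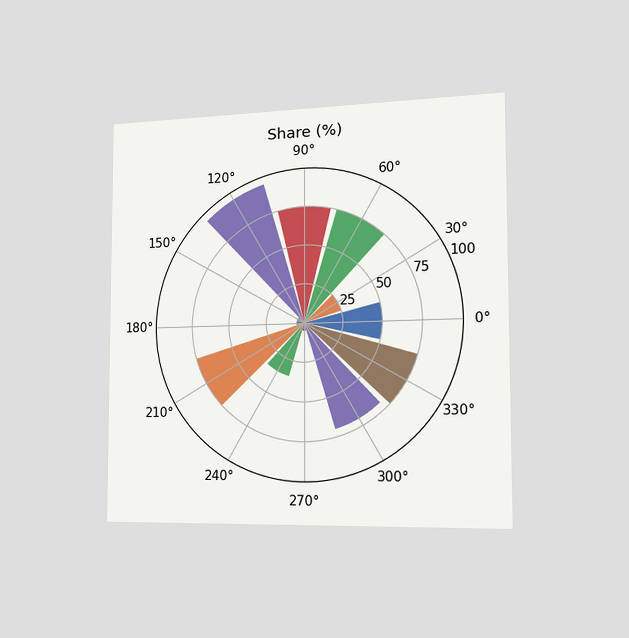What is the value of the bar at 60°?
75%

The chart is viewed slightly from the right. The bar at 60° reaches 75% on the radial axis.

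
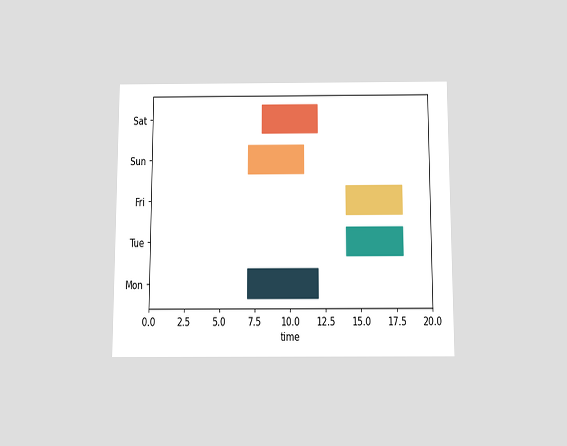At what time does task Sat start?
The chart is viewed slightly from below. The Sat bar begins at t=8.

8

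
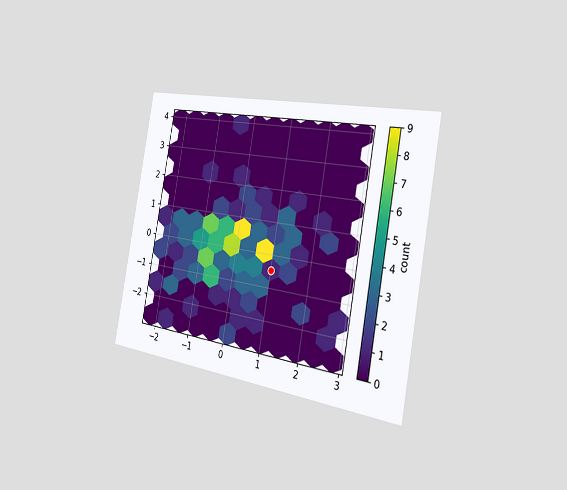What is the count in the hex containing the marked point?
The chart is tilted about 10° clockwise and viewed slightly from the right. The marked hex reads 1 on the colorbar.

1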